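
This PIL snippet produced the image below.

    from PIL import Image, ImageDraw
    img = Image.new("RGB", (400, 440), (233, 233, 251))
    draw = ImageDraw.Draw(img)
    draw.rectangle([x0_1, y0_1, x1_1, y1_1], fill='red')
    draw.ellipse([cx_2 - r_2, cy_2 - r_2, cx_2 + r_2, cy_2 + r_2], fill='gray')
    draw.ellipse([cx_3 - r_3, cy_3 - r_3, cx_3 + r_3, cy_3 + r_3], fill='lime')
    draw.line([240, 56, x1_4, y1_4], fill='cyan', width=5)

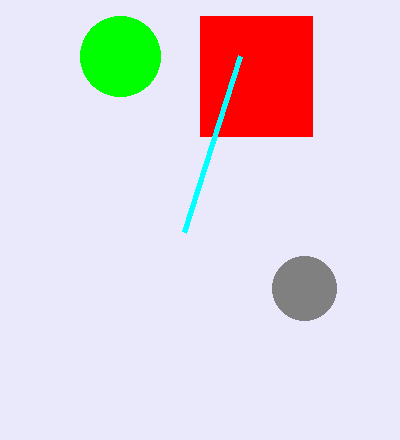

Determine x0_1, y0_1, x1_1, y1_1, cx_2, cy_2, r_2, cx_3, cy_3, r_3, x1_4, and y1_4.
x0_1 = 200
y0_1 = 16
x1_1 = 312
y1_1 = 136
cx_2 = 304
cy_2 = 288
r_2 = 32
cx_3 = 120
cy_3 = 56
r_3 = 40
x1_4 = 184
y1_4 = 232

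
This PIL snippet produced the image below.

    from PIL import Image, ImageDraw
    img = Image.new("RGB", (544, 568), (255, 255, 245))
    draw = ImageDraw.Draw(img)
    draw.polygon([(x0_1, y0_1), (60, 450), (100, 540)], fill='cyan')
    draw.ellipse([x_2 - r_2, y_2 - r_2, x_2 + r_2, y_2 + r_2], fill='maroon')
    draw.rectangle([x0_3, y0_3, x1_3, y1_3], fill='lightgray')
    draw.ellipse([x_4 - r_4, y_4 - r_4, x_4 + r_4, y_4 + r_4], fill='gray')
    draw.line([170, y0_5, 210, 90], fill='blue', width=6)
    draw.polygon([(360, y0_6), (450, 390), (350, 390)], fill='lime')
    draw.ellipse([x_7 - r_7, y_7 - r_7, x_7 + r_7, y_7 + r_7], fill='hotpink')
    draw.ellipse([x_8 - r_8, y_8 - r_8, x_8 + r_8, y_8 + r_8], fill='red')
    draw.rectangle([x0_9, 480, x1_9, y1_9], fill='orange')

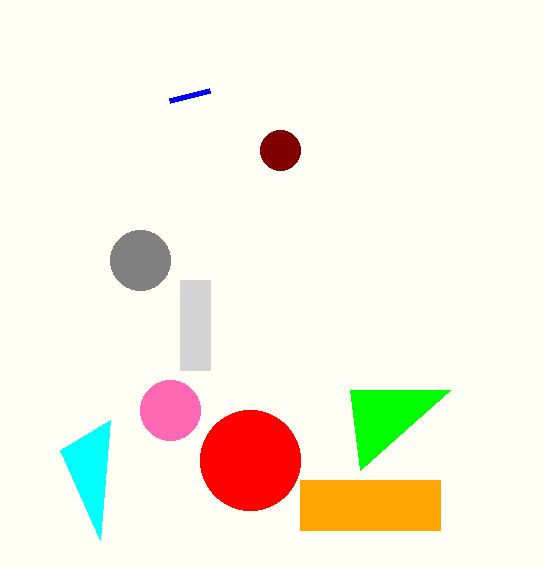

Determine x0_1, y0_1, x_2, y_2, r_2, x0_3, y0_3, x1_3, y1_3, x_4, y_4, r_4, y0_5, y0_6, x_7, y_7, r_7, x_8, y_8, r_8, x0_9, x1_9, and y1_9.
x0_1 = 110, y0_1 = 420, x_2 = 280, y_2 = 150, r_2 = 20, x0_3 = 180, y0_3 = 280, x1_3 = 210, y1_3 = 370, x_4 = 140, y_4 = 260, r_4 = 30, y0_5 = 100, y0_6 = 470, x_7 = 170, y_7 = 410, r_7 = 30, x_8 = 250, y_8 = 460, r_8 = 50, x0_9 = 300, x1_9 = 440, y1_9 = 530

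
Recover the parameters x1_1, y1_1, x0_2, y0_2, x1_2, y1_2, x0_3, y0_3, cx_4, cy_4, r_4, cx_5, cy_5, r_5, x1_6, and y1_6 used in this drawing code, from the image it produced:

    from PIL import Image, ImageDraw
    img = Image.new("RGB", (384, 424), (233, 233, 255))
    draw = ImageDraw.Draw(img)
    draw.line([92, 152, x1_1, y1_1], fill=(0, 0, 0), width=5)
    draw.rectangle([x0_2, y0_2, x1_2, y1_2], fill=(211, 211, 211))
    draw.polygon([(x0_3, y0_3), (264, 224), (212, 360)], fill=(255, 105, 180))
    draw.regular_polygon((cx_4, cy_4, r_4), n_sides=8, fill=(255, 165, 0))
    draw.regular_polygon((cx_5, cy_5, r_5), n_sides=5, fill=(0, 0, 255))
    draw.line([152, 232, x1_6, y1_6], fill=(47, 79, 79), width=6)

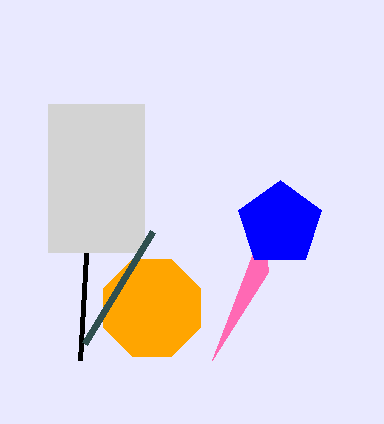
x1_1 = 80
y1_1 = 360
x0_2 = 48
y0_2 = 104
x1_2 = 144
y1_2 = 252
x0_3 = 268
y0_3 = 272
cx_4 = 152
cy_4 = 308
r_4 = 52
cx_5 = 280
cy_5 = 224
r_5 = 44
x1_6 = 84
y1_6 = 344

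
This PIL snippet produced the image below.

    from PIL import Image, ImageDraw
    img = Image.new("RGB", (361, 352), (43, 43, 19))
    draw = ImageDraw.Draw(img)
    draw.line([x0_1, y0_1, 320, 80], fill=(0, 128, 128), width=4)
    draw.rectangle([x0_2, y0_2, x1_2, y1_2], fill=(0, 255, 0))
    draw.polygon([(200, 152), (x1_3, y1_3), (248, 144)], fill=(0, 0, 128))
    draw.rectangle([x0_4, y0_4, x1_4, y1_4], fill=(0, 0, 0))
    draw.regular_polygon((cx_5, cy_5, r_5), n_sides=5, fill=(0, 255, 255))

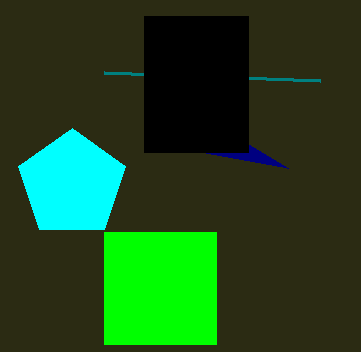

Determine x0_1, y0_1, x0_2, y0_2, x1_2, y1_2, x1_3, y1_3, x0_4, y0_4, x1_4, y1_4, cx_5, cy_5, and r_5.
x0_1 = 104; y0_1 = 72; x0_2 = 104; y0_2 = 232; x1_2 = 216; y1_2 = 344; x1_3 = 288; y1_3 = 168; x0_4 = 144; y0_4 = 16; x1_4 = 248; y1_4 = 152; cx_5 = 72; cy_5 = 184; r_5 = 56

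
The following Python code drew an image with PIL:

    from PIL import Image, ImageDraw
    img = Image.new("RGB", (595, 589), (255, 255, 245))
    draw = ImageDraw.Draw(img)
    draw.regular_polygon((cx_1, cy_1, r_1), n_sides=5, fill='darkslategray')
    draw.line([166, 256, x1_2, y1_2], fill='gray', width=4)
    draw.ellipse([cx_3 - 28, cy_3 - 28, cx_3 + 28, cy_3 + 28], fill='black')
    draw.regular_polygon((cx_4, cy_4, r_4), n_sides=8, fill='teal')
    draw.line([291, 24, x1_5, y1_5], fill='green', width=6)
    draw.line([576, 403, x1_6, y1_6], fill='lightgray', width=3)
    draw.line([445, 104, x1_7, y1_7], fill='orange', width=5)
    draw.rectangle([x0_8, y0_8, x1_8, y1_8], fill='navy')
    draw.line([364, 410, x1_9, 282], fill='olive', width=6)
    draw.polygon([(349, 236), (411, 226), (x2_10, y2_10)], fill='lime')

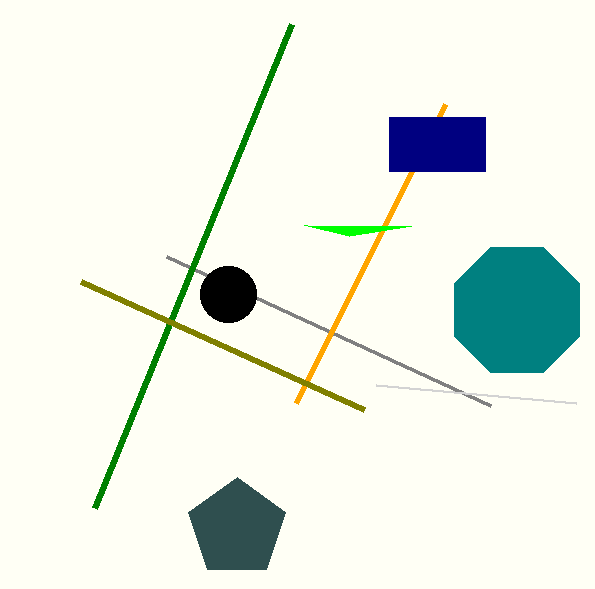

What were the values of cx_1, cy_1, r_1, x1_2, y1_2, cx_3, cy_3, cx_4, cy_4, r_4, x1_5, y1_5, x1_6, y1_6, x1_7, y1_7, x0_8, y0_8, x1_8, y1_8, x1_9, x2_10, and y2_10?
cx_1 = 237
cy_1 = 528
r_1 = 51
x1_2 = 490
y1_2 = 405
cx_3 = 228
cy_3 = 294
cx_4 = 517
cy_4 = 310
r_4 = 68
x1_5 = 94
y1_5 = 508
x1_6 = 376
y1_6 = 385
x1_7 = 296
y1_7 = 403
x0_8 = 389
y0_8 = 117
x1_8 = 485
y1_8 = 171
x1_9 = 81
x2_10 = 304
y2_10 = 225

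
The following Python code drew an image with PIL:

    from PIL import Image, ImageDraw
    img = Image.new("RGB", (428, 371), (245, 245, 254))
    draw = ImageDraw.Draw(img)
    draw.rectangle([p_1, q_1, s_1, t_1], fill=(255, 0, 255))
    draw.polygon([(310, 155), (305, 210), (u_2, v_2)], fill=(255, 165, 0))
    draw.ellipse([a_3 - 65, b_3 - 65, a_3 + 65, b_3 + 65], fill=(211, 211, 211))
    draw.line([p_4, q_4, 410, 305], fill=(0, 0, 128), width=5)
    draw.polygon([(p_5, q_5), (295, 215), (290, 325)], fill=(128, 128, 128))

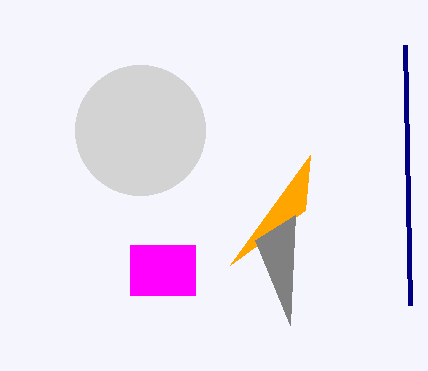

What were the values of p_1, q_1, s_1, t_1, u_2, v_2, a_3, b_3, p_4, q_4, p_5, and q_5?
p_1 = 130
q_1 = 245
s_1 = 195
t_1 = 295
u_2 = 230
v_2 = 265
a_3 = 140
b_3 = 130
p_4 = 405
q_4 = 45
p_5 = 255
q_5 = 240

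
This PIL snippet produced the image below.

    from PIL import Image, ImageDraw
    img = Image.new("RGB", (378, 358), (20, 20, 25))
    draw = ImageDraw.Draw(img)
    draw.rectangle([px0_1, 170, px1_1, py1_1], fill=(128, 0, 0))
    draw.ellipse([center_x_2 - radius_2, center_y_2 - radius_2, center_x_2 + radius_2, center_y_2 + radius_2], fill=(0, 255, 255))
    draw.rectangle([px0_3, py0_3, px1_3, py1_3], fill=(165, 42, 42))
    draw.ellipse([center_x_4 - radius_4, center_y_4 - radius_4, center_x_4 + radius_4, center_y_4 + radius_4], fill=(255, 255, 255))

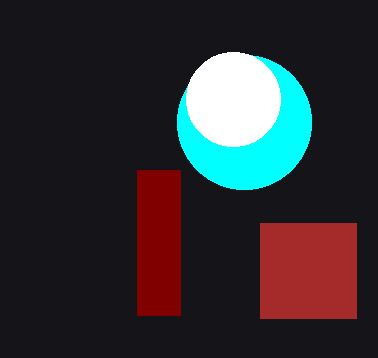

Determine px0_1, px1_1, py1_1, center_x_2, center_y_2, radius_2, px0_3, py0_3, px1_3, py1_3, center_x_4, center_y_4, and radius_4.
px0_1 = 137
px1_1 = 180
py1_1 = 315
center_x_2 = 244
center_y_2 = 122
radius_2 = 67
px0_3 = 260
py0_3 = 223
px1_3 = 356
py1_3 = 318
center_x_4 = 233
center_y_4 = 99
radius_4 = 47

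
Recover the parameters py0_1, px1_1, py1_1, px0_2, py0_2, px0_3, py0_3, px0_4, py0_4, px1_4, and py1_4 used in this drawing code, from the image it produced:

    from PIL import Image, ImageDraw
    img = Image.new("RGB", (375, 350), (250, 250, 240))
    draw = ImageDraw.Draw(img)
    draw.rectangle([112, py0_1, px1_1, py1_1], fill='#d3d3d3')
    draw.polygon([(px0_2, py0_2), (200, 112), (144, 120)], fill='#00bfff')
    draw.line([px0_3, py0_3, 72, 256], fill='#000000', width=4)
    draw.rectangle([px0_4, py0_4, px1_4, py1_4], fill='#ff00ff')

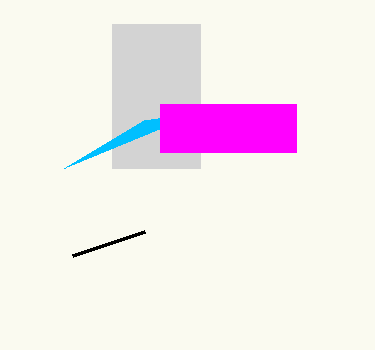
py0_1 = 24, px1_1 = 200, py1_1 = 168, px0_2 = 64, py0_2 = 168, px0_3 = 144, py0_3 = 232, px0_4 = 160, py0_4 = 104, px1_4 = 296, py1_4 = 152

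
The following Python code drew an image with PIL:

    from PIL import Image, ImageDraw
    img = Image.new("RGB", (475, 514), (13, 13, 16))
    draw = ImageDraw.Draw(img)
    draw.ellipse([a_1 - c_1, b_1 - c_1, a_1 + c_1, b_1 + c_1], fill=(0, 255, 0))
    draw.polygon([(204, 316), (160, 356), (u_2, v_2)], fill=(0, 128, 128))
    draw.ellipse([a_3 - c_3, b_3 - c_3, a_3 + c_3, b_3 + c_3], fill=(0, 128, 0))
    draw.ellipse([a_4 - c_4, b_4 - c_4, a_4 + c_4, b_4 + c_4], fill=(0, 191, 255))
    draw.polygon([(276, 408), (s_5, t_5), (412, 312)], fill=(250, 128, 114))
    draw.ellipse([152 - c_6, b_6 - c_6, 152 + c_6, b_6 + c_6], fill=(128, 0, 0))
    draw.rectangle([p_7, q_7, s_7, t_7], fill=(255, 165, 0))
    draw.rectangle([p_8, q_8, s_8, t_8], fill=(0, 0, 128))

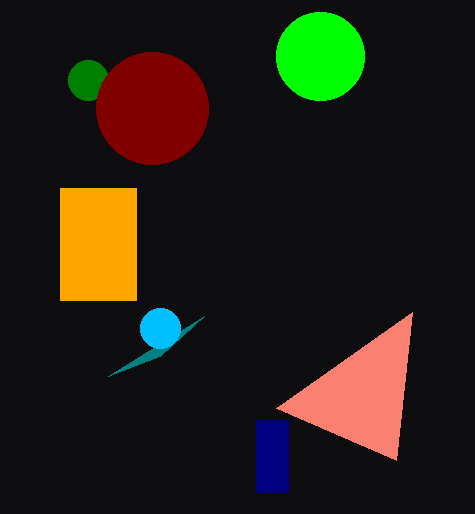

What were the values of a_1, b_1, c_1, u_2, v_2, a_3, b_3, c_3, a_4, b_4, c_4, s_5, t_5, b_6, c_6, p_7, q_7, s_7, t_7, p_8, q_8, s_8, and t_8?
a_1 = 320, b_1 = 56, c_1 = 44, u_2 = 108, v_2 = 376, a_3 = 88, b_3 = 80, c_3 = 20, a_4 = 160, b_4 = 328, c_4 = 20, s_5 = 396, t_5 = 460, b_6 = 108, c_6 = 56, p_7 = 60, q_7 = 188, s_7 = 136, t_7 = 300, p_8 = 256, q_8 = 420, s_8 = 288, t_8 = 492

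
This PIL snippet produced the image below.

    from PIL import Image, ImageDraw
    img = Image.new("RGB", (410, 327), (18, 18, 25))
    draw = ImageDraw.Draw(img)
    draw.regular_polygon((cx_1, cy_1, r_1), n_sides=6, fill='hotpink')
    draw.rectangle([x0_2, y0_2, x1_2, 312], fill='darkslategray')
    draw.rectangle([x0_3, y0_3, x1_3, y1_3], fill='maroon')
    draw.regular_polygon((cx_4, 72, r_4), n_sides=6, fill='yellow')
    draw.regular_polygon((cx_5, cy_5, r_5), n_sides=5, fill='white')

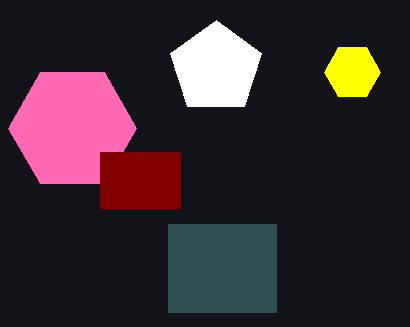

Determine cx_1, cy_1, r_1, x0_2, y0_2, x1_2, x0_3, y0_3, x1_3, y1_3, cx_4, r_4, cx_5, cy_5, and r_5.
cx_1 = 72; cy_1 = 128; r_1 = 64; x0_2 = 168; y0_2 = 224; x1_2 = 276; x0_3 = 100; y0_3 = 152; x1_3 = 180; y1_3 = 208; cx_4 = 352; r_4 = 28; cx_5 = 216; cy_5 = 68; r_5 = 48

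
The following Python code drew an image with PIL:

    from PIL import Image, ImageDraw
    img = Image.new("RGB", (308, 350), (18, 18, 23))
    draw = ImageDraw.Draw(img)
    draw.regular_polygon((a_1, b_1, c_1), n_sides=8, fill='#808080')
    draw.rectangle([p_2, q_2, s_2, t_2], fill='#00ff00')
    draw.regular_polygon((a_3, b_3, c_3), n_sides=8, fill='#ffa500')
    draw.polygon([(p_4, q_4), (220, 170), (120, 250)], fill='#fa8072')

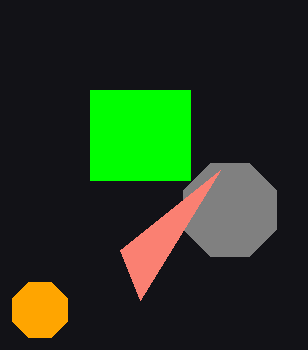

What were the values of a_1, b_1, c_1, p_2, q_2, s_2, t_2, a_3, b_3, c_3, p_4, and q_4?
a_1 = 230, b_1 = 210, c_1 = 50, p_2 = 90, q_2 = 90, s_2 = 190, t_2 = 180, a_3 = 40, b_3 = 310, c_3 = 30, p_4 = 140, q_4 = 300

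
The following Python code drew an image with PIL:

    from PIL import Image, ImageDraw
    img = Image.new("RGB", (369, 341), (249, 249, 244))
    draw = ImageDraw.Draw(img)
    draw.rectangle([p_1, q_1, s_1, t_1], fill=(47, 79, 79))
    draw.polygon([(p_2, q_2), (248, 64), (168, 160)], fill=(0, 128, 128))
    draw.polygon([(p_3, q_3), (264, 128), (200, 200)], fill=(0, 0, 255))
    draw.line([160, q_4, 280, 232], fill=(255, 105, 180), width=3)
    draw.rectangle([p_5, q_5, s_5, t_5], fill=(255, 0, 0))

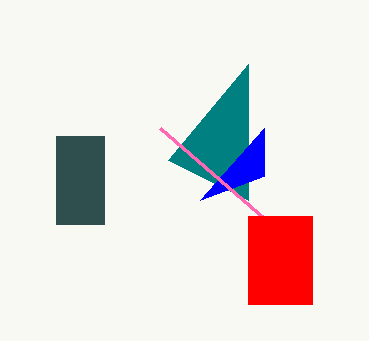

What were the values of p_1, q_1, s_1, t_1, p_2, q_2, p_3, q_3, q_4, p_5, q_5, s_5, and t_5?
p_1 = 56; q_1 = 136; s_1 = 104; t_1 = 224; p_2 = 248; q_2 = 200; p_3 = 264; q_3 = 176; q_4 = 128; p_5 = 248; q_5 = 216; s_5 = 312; t_5 = 304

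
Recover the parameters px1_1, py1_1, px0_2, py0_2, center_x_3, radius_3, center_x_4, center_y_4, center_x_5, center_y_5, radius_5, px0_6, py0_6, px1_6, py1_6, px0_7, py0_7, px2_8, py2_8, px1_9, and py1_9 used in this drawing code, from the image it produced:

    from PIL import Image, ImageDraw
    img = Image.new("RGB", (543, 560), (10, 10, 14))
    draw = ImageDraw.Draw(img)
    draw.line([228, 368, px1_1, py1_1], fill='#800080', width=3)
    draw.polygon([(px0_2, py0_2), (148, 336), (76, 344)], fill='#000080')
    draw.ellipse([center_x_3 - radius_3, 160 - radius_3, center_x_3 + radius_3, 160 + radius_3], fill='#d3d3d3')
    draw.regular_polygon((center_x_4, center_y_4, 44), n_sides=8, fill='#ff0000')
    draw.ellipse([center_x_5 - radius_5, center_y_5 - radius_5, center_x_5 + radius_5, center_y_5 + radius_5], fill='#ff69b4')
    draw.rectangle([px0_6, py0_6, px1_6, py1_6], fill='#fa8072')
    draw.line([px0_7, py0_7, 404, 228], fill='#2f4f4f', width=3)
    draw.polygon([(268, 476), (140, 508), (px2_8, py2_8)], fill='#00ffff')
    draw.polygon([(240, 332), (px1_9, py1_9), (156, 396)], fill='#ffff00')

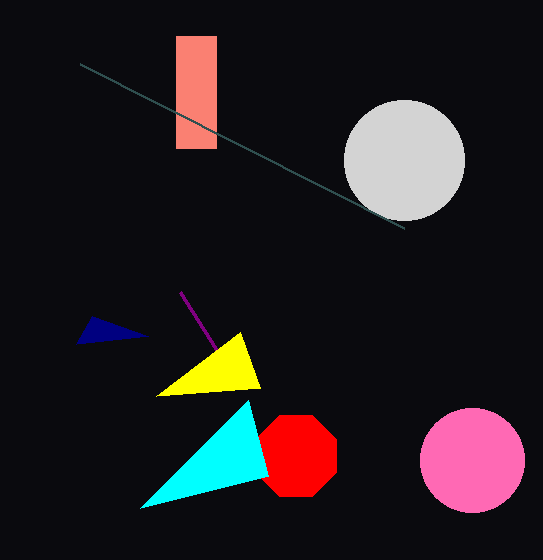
px1_1 = 180
py1_1 = 292
px0_2 = 92
py0_2 = 316
center_x_3 = 404
radius_3 = 60
center_x_4 = 296
center_y_4 = 456
center_x_5 = 472
center_y_5 = 460
radius_5 = 52
px0_6 = 176
py0_6 = 36
px1_6 = 216
py1_6 = 148
px0_7 = 80
py0_7 = 64
px2_8 = 248
py2_8 = 400
px1_9 = 260
py1_9 = 388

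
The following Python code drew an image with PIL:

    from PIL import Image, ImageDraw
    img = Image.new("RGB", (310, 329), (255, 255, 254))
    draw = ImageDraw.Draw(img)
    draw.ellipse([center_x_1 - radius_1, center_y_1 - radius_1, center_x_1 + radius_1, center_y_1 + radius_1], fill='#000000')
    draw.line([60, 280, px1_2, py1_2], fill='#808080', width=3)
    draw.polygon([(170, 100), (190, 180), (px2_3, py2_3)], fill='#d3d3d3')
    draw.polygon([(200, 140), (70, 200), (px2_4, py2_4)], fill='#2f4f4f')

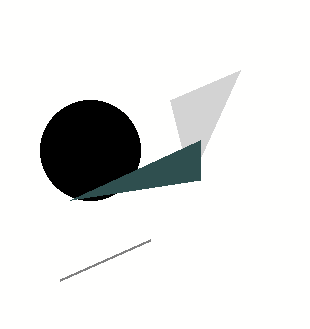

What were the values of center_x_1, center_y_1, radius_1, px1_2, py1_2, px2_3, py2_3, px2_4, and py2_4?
center_x_1 = 90; center_y_1 = 150; radius_1 = 50; px1_2 = 150; py1_2 = 240; px2_3 = 240; py2_3 = 70; px2_4 = 200; py2_4 = 180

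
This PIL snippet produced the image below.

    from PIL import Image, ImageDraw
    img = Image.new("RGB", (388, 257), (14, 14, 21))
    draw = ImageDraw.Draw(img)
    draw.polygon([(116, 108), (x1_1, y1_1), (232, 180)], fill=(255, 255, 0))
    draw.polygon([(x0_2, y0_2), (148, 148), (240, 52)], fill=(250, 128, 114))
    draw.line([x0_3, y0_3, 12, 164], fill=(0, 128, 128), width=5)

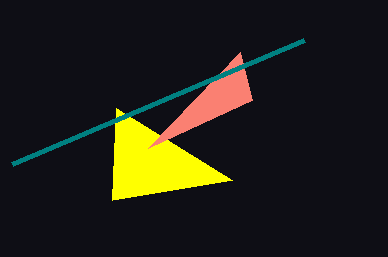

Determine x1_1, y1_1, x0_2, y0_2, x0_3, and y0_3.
x1_1 = 112
y1_1 = 200
x0_2 = 252
y0_2 = 100
x0_3 = 304
y0_3 = 40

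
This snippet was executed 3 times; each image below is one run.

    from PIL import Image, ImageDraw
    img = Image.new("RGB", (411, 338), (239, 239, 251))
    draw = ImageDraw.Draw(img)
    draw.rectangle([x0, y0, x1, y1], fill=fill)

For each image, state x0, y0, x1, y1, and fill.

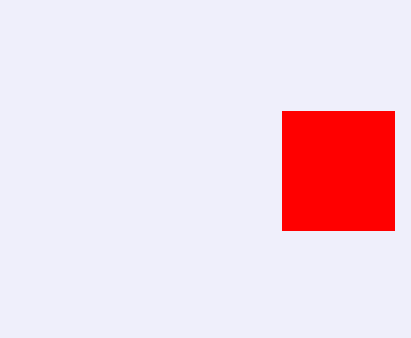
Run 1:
x0 = 282, y0 = 111, x1 = 394, y1 = 230, fill = 'red'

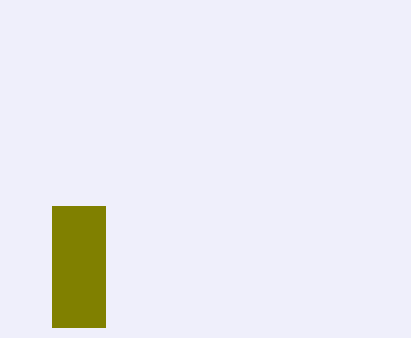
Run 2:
x0 = 52, y0 = 206, x1 = 105, y1 = 327, fill = 'olive'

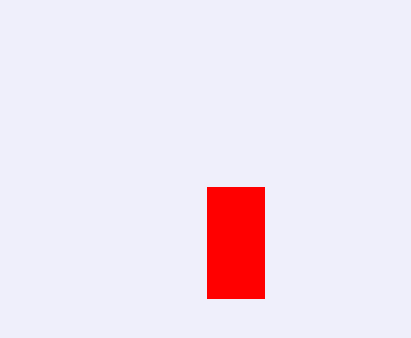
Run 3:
x0 = 207
y0 = 187
x1 = 264
y1 = 298
fill = 'red'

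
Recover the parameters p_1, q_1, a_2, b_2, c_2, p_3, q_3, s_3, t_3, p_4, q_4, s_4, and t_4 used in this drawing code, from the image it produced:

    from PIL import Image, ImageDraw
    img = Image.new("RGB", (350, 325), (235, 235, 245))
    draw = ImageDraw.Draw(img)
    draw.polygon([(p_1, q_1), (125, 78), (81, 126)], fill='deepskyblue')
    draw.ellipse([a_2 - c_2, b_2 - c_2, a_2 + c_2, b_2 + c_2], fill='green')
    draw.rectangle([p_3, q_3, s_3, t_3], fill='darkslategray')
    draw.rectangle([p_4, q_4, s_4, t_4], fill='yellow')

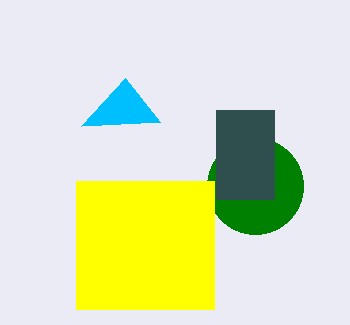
p_1 = 160; q_1 = 122; a_2 = 255; b_2 = 186; c_2 = 48; p_3 = 216; q_3 = 110; s_3 = 274; t_3 = 199; p_4 = 76; q_4 = 181; s_4 = 214; t_4 = 309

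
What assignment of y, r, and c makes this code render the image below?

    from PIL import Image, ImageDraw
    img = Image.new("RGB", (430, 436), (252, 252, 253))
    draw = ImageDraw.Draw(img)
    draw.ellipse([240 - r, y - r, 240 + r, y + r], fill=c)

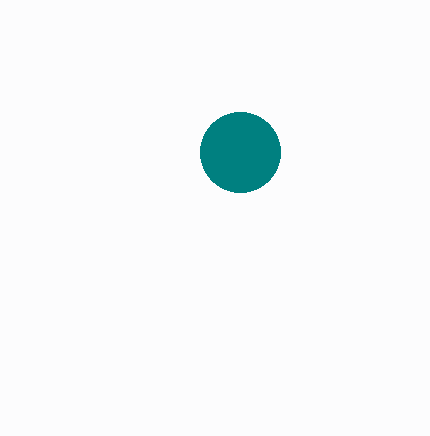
y = 152
r = 40
c = 'teal'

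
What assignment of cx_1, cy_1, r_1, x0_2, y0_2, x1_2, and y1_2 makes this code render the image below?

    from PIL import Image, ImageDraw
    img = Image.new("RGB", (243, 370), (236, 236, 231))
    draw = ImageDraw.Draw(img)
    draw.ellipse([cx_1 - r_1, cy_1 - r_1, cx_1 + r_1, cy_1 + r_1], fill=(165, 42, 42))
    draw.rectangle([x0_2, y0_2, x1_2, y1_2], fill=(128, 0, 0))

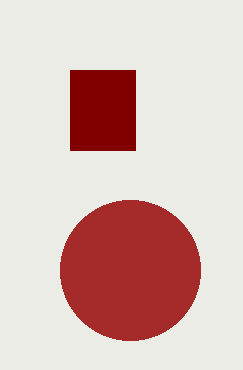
cx_1 = 130, cy_1 = 270, r_1 = 70, x0_2 = 70, y0_2 = 70, x1_2 = 135, y1_2 = 150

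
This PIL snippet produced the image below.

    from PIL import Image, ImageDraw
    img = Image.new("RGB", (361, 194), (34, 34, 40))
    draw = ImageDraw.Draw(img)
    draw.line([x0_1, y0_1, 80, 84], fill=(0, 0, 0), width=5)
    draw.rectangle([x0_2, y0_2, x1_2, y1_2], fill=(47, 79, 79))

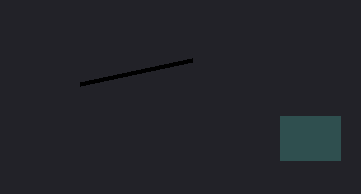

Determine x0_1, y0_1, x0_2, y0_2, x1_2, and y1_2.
x0_1 = 192; y0_1 = 60; x0_2 = 280; y0_2 = 116; x1_2 = 340; y1_2 = 160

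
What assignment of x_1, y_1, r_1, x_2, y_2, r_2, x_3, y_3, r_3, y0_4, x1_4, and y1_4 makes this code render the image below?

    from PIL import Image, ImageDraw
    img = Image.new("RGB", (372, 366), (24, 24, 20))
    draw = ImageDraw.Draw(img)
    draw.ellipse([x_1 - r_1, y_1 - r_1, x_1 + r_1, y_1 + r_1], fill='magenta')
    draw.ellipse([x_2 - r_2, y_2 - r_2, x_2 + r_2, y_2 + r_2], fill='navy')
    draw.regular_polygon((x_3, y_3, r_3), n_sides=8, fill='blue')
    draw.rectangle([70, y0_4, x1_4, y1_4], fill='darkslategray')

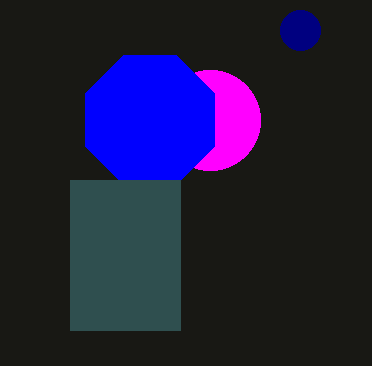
x_1 = 210
y_1 = 120
r_1 = 50
x_2 = 300
y_2 = 30
r_2 = 20
x_3 = 150
y_3 = 120
r_3 = 70
y0_4 = 180
x1_4 = 180
y1_4 = 330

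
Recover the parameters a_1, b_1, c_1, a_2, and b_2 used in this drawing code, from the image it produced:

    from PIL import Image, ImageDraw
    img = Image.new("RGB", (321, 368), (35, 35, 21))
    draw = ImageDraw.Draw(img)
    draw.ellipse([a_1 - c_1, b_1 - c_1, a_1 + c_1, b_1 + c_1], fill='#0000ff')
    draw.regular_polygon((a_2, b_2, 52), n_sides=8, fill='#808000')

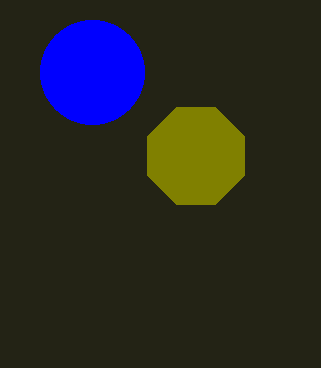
a_1 = 92
b_1 = 72
c_1 = 52
a_2 = 196
b_2 = 156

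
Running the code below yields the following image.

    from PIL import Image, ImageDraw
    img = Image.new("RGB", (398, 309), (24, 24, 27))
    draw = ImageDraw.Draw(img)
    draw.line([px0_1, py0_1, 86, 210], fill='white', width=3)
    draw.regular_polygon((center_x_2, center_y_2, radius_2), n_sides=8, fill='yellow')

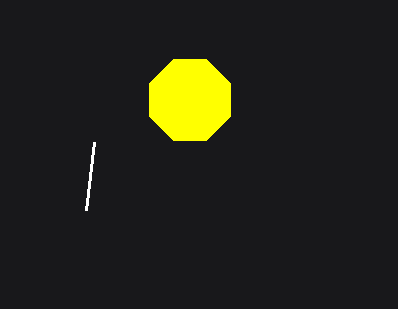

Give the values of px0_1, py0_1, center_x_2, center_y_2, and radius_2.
px0_1 = 94
py0_1 = 142
center_x_2 = 190
center_y_2 = 100
radius_2 = 44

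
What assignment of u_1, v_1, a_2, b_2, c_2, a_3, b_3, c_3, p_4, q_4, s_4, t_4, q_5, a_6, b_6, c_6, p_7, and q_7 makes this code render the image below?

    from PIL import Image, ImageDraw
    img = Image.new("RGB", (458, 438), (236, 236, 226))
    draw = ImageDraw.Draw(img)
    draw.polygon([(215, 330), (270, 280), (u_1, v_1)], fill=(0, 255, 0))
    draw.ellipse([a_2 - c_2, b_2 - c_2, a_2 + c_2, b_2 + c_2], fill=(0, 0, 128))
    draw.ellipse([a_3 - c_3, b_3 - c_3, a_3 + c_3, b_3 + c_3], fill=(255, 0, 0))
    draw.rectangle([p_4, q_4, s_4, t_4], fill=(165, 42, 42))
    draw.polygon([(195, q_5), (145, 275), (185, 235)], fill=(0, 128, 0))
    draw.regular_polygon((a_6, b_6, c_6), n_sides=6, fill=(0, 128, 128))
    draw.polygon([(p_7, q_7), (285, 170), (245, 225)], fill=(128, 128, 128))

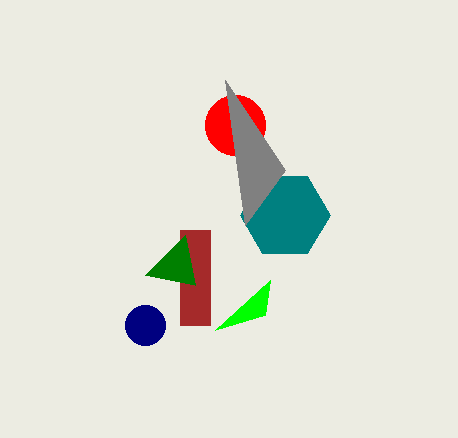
u_1 = 265, v_1 = 315, a_2 = 145, b_2 = 325, c_2 = 20, a_3 = 235, b_3 = 125, c_3 = 30, p_4 = 180, q_4 = 230, s_4 = 210, t_4 = 325, q_5 = 285, a_6 = 285, b_6 = 215, c_6 = 45, p_7 = 225, q_7 = 80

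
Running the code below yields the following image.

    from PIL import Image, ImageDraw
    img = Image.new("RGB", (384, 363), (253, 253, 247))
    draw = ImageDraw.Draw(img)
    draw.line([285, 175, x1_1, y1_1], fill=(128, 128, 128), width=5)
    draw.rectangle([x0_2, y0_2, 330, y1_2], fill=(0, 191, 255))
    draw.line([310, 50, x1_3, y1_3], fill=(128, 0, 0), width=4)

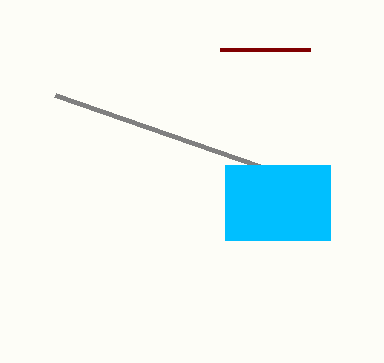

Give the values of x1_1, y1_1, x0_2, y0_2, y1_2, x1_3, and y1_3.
x1_1 = 55, y1_1 = 95, x0_2 = 225, y0_2 = 165, y1_2 = 240, x1_3 = 220, y1_3 = 50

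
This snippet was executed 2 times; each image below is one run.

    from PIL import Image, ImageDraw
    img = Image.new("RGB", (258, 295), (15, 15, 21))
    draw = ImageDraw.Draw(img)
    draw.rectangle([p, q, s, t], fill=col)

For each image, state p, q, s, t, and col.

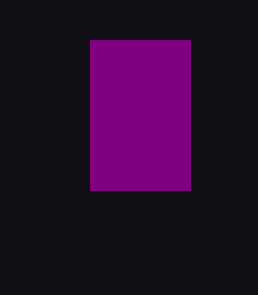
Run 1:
p = 90; q = 40; s = 190; t = 190; col = 'purple'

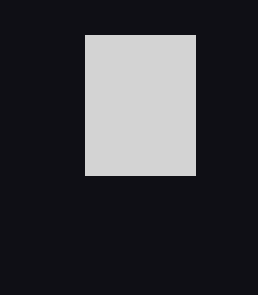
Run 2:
p = 85
q = 35
s = 195
t = 175
col = 'lightgray'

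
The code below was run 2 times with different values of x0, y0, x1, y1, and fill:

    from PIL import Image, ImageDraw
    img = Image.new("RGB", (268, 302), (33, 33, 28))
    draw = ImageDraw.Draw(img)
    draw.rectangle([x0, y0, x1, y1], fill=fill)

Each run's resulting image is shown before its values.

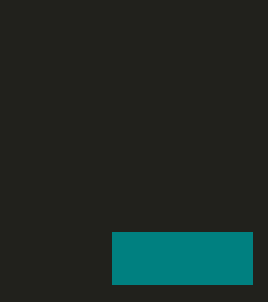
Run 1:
x0 = 112
y0 = 232
x1 = 252
y1 = 284
fill = 'teal'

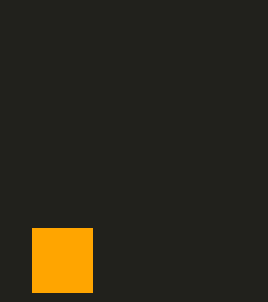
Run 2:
x0 = 32, y0 = 228, x1 = 92, y1 = 292, fill = 'orange'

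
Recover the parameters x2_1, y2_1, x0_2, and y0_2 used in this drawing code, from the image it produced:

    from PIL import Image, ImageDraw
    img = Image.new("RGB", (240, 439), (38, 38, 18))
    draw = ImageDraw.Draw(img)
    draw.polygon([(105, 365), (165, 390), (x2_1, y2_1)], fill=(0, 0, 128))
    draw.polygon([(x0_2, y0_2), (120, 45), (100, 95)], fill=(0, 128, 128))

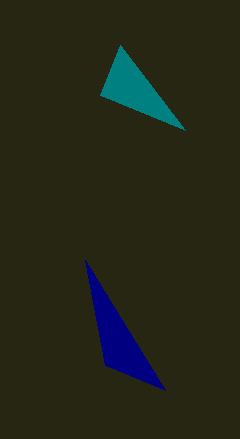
x2_1 = 85
y2_1 = 260
x0_2 = 185
y0_2 = 130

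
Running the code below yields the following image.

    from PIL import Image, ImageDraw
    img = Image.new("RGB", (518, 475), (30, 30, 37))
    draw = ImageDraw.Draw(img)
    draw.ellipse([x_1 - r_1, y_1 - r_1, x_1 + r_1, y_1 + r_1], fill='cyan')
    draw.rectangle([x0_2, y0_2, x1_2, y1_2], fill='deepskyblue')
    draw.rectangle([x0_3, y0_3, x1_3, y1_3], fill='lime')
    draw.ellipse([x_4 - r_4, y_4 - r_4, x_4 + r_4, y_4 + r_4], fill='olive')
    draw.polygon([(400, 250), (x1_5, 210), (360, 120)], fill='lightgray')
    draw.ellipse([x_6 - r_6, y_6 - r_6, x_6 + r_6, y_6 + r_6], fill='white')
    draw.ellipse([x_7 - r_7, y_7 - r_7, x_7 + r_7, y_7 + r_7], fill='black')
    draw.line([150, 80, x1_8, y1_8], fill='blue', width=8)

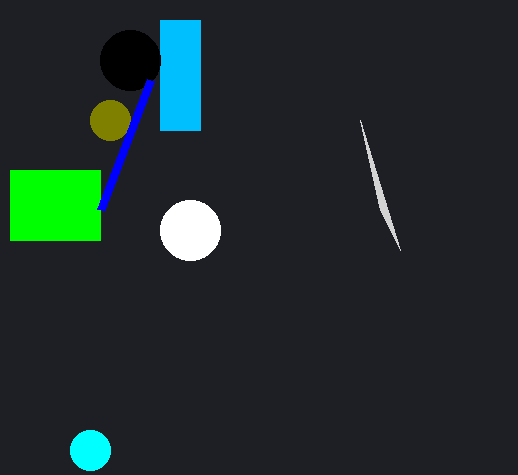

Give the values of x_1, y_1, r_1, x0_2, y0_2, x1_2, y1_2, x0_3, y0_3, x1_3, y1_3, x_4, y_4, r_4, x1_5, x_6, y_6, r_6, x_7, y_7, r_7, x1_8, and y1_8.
x_1 = 90
y_1 = 450
r_1 = 20
x0_2 = 160
y0_2 = 20
x1_2 = 200
y1_2 = 130
x0_3 = 10
y0_3 = 170
x1_3 = 100
y1_3 = 240
x_4 = 110
y_4 = 120
r_4 = 20
x1_5 = 380
x_6 = 190
y_6 = 230
r_6 = 30
x_7 = 130
y_7 = 60
r_7 = 30
x1_8 = 100
y1_8 = 210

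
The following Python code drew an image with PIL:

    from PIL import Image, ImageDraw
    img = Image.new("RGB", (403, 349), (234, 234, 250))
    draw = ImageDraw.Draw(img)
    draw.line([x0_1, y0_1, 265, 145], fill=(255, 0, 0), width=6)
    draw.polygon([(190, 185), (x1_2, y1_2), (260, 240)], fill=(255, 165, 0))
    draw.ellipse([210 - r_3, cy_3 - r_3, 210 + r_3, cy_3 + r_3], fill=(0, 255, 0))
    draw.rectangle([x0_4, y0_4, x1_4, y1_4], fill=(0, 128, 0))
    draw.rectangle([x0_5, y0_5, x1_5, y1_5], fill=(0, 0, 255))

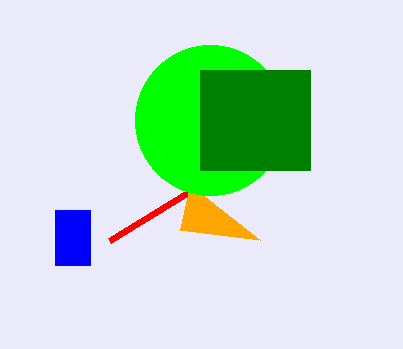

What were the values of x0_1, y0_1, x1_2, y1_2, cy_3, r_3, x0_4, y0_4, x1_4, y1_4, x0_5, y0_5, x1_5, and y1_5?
x0_1 = 110, y0_1 = 240, x1_2 = 180, y1_2 = 230, cy_3 = 120, r_3 = 75, x0_4 = 200, y0_4 = 70, x1_4 = 310, y1_4 = 170, x0_5 = 55, y0_5 = 210, x1_5 = 90, y1_5 = 265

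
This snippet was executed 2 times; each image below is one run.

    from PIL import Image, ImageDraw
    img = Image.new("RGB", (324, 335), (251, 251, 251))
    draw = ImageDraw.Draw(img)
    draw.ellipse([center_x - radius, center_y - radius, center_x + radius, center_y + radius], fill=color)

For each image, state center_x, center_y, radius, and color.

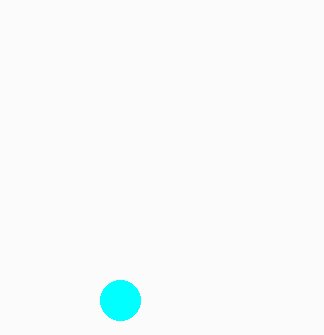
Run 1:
center_x = 120; center_y = 300; radius = 20; color = 'cyan'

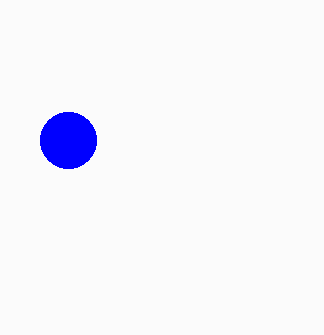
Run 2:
center_x = 68; center_y = 140; radius = 28; color = 'blue'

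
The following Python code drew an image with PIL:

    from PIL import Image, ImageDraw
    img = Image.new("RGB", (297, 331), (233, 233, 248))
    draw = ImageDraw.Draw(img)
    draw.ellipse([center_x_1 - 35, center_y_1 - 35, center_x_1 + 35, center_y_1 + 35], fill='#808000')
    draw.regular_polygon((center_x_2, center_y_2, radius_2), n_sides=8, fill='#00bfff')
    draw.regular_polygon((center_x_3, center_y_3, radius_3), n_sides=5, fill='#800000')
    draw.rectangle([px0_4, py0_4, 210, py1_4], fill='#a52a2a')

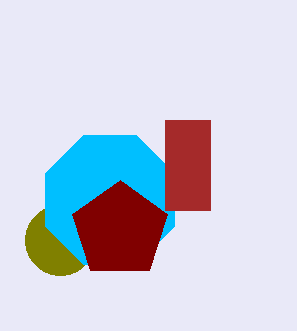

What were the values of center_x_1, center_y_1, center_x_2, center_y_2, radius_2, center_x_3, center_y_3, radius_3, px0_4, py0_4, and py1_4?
center_x_1 = 60; center_y_1 = 240; center_x_2 = 110; center_y_2 = 200; radius_2 = 70; center_x_3 = 120; center_y_3 = 230; radius_3 = 50; px0_4 = 165; py0_4 = 120; py1_4 = 210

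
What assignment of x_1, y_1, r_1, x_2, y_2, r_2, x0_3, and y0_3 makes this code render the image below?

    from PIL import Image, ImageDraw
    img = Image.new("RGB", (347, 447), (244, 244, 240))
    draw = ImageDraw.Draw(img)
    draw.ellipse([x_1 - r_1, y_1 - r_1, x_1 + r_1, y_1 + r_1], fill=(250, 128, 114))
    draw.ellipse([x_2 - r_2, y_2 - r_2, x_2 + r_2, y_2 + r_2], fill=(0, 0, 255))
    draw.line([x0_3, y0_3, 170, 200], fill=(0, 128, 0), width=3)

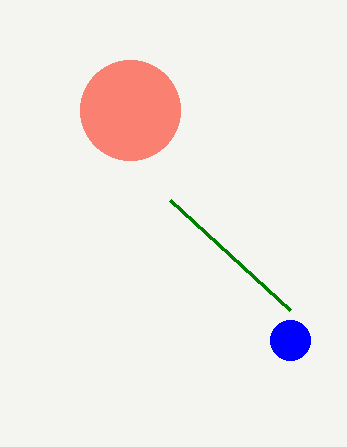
x_1 = 130, y_1 = 110, r_1 = 50, x_2 = 290, y_2 = 340, r_2 = 20, x0_3 = 290, y0_3 = 310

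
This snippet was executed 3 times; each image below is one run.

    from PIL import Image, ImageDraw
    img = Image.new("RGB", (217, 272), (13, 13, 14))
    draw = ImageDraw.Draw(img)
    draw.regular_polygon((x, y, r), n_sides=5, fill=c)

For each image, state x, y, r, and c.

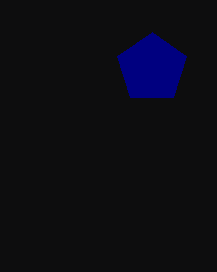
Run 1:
x = 152, y = 68, r = 36, c = 'navy'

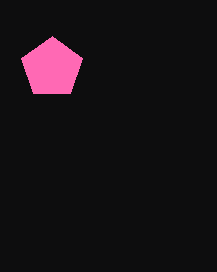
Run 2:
x = 52; y = 68; r = 32; c = 'hotpink'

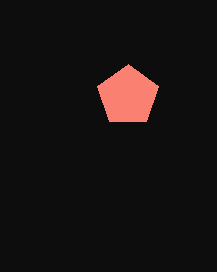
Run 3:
x = 128, y = 96, r = 32, c = 'salmon'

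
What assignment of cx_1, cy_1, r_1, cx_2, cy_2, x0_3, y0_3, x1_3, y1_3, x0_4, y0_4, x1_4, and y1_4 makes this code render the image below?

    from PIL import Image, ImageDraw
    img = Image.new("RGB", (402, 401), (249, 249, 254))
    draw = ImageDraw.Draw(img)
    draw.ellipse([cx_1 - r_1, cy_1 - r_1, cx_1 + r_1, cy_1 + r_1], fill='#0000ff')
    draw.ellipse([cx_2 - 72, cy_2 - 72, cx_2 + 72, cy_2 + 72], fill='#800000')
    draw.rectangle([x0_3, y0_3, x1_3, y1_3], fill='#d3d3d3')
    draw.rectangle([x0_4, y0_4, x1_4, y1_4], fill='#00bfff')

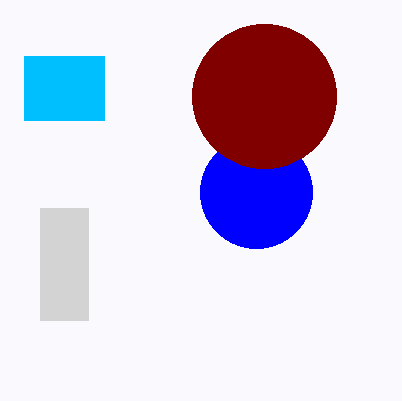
cx_1 = 256
cy_1 = 192
r_1 = 56
cx_2 = 264
cy_2 = 96
x0_3 = 40
y0_3 = 208
x1_3 = 88
y1_3 = 320
x0_4 = 24
y0_4 = 56
x1_4 = 104
y1_4 = 120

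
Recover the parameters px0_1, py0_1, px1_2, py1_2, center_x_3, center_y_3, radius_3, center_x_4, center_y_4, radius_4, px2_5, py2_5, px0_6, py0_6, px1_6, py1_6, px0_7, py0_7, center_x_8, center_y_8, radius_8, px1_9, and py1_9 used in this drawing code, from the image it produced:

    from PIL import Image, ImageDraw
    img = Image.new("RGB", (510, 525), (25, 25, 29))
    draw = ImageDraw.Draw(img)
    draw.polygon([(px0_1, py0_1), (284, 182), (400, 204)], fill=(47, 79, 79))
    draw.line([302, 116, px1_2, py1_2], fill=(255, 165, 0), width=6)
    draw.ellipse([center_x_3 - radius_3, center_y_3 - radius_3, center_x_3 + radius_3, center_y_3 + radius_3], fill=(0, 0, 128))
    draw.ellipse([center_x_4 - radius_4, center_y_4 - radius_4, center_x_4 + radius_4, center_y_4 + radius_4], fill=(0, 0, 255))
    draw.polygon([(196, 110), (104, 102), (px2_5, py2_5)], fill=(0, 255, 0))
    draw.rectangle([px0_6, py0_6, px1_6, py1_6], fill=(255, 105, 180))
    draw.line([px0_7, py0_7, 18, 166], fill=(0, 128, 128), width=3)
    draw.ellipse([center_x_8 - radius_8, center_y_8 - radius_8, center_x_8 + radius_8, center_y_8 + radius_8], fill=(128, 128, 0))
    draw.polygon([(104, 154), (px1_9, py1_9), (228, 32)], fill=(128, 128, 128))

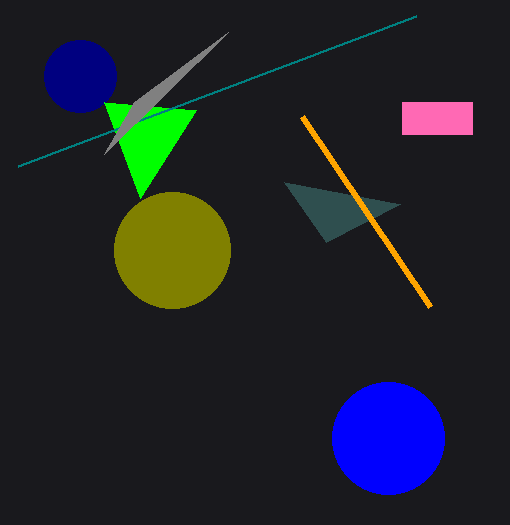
px0_1 = 326; py0_1 = 242; px1_2 = 430; py1_2 = 306; center_x_3 = 80; center_y_3 = 76; radius_3 = 36; center_x_4 = 388; center_y_4 = 438; radius_4 = 56; px2_5 = 140; py2_5 = 198; px0_6 = 402; py0_6 = 102; px1_6 = 472; py1_6 = 134; px0_7 = 416; py0_7 = 16; center_x_8 = 172; center_y_8 = 250; radius_8 = 58; px1_9 = 134; py1_9 = 102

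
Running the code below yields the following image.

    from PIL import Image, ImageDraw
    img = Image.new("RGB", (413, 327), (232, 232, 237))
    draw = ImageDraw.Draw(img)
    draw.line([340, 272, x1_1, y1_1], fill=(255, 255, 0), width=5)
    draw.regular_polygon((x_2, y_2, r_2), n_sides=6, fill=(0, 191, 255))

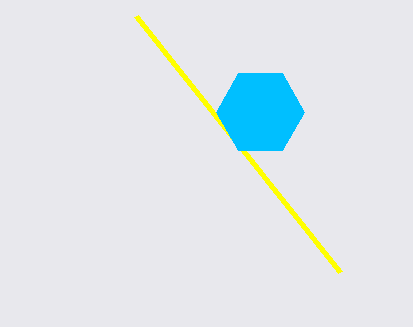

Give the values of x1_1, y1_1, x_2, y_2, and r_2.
x1_1 = 136
y1_1 = 16
x_2 = 260
y_2 = 112
r_2 = 44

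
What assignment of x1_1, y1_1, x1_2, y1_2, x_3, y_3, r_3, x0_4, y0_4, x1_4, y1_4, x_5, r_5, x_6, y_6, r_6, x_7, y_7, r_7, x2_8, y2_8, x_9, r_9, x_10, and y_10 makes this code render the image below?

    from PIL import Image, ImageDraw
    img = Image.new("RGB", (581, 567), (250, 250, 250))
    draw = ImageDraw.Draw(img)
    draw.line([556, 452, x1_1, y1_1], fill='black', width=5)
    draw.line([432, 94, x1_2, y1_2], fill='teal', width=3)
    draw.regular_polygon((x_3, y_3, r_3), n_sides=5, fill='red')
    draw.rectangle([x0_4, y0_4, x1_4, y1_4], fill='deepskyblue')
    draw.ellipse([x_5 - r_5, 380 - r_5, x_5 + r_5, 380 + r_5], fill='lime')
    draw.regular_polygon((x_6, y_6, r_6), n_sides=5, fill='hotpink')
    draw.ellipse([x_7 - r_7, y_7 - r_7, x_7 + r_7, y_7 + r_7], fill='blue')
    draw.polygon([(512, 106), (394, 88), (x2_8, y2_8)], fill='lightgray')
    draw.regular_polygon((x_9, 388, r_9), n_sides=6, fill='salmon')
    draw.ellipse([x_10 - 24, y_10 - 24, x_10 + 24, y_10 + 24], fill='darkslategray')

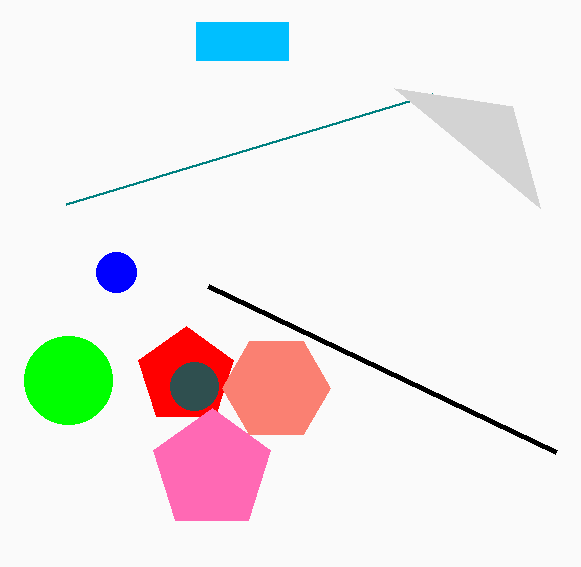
x1_1 = 208; y1_1 = 286; x1_2 = 66; y1_2 = 204; x_3 = 186; y_3 = 376; r_3 = 50; x0_4 = 196; y0_4 = 22; x1_4 = 288; y1_4 = 60; x_5 = 68; r_5 = 44; x_6 = 212; y_6 = 470; r_6 = 62; x_7 = 116; y_7 = 272; r_7 = 20; x2_8 = 540; y2_8 = 208; x_9 = 276; r_9 = 54; x_10 = 194; y_10 = 386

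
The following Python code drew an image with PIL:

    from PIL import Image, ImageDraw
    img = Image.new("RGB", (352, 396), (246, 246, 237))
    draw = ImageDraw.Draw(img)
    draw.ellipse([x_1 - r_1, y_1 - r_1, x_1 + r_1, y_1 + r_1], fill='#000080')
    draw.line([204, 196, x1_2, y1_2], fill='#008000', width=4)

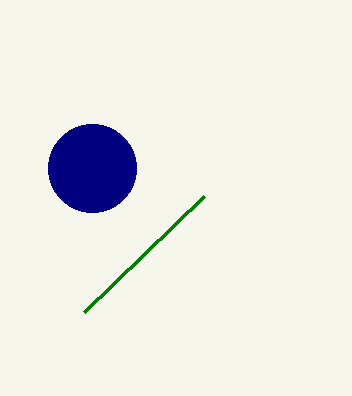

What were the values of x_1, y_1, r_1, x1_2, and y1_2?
x_1 = 92; y_1 = 168; r_1 = 44; x1_2 = 84; y1_2 = 312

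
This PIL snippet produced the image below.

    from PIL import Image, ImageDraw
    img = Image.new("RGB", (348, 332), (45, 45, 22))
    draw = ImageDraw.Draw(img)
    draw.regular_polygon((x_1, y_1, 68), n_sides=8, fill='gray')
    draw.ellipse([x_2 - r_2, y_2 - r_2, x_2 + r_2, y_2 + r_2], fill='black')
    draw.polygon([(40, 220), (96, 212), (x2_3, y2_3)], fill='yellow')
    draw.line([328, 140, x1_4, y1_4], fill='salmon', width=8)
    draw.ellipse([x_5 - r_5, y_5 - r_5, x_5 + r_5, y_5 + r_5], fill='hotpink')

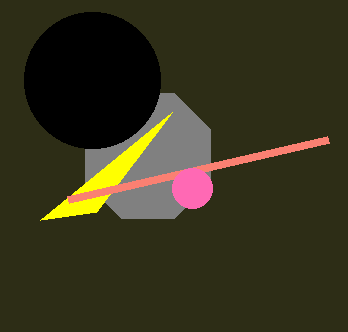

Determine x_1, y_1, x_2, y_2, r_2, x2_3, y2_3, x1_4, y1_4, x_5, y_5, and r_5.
x_1 = 148; y_1 = 156; x_2 = 92; y_2 = 80; r_2 = 68; x2_3 = 172; y2_3 = 112; x1_4 = 68; y1_4 = 200; x_5 = 192; y_5 = 188; r_5 = 20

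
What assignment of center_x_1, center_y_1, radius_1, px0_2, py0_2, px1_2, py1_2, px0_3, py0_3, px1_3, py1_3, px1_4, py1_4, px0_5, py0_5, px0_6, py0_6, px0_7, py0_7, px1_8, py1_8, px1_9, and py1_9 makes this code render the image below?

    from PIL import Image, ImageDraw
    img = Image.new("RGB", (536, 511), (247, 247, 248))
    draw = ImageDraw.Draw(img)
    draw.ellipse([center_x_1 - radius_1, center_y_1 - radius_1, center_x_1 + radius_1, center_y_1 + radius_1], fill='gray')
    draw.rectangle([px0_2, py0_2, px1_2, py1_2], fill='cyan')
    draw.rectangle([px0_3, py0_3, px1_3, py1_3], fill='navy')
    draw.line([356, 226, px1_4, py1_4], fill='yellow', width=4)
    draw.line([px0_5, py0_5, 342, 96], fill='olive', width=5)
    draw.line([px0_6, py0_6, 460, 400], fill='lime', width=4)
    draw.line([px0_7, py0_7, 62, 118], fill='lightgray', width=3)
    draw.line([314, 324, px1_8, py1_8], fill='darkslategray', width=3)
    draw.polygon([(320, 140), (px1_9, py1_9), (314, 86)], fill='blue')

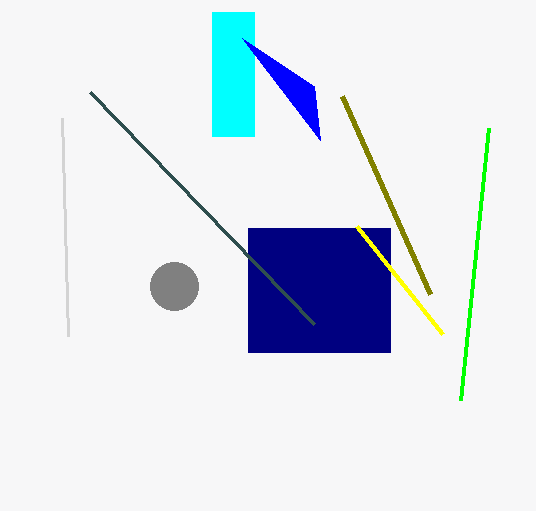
center_x_1 = 174; center_y_1 = 286; radius_1 = 24; px0_2 = 212; py0_2 = 12; px1_2 = 254; py1_2 = 136; px0_3 = 248; py0_3 = 228; px1_3 = 390; py1_3 = 352; px1_4 = 442; py1_4 = 334; px0_5 = 430; py0_5 = 294; px0_6 = 488; py0_6 = 128; px0_7 = 68; py0_7 = 336; px1_8 = 90; py1_8 = 92; px1_9 = 242; py1_9 = 38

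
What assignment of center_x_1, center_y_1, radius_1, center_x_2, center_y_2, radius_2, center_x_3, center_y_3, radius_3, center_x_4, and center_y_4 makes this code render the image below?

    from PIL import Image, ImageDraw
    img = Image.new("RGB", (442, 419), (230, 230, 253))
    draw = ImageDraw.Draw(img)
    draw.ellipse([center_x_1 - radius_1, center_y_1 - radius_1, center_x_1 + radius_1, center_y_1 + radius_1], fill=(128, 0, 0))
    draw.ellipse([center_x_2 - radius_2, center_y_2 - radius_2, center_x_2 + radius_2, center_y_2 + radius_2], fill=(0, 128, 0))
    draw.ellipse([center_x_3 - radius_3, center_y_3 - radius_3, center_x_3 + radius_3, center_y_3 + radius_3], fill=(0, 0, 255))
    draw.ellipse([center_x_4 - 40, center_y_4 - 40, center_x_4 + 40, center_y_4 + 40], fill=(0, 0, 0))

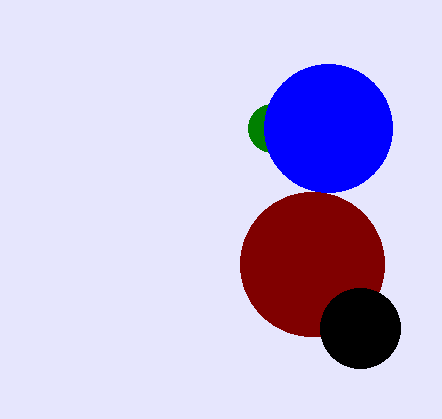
center_x_1 = 312, center_y_1 = 264, radius_1 = 72, center_x_2 = 272, center_y_2 = 128, radius_2 = 24, center_x_3 = 328, center_y_3 = 128, radius_3 = 64, center_x_4 = 360, center_y_4 = 328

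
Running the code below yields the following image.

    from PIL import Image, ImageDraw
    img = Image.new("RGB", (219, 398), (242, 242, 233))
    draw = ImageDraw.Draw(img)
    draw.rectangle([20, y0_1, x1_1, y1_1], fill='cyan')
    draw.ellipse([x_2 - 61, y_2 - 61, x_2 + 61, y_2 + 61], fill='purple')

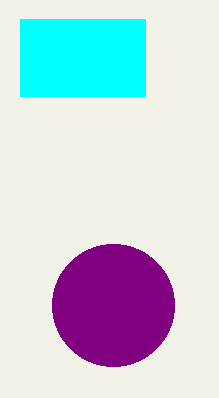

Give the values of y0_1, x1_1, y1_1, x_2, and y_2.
y0_1 = 19, x1_1 = 145, y1_1 = 96, x_2 = 113, y_2 = 305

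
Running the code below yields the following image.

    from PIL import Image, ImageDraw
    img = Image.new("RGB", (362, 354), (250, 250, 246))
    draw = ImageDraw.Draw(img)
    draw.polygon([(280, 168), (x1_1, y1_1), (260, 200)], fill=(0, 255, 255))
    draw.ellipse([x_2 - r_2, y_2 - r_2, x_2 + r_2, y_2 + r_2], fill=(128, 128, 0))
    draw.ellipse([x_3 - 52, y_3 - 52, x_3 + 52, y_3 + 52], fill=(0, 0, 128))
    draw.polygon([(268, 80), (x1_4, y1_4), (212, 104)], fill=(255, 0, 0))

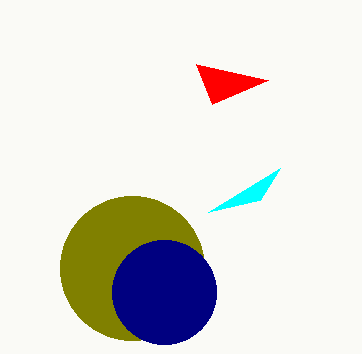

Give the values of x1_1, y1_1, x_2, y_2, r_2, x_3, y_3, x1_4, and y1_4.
x1_1 = 208
y1_1 = 212
x_2 = 132
y_2 = 268
r_2 = 72
x_3 = 164
y_3 = 292
x1_4 = 196
y1_4 = 64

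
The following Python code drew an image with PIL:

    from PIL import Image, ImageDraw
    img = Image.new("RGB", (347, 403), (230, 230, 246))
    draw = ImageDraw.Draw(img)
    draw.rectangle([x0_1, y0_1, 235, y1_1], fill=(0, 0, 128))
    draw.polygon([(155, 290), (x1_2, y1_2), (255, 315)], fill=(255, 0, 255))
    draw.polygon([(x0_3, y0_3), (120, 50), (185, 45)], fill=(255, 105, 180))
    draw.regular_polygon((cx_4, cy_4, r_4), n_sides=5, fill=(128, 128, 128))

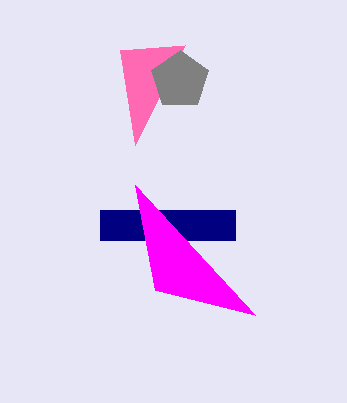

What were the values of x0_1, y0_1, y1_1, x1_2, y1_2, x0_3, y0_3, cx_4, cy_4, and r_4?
x0_1 = 100; y0_1 = 210; y1_1 = 240; x1_2 = 135; y1_2 = 185; x0_3 = 135; y0_3 = 145; cx_4 = 180; cy_4 = 80; r_4 = 30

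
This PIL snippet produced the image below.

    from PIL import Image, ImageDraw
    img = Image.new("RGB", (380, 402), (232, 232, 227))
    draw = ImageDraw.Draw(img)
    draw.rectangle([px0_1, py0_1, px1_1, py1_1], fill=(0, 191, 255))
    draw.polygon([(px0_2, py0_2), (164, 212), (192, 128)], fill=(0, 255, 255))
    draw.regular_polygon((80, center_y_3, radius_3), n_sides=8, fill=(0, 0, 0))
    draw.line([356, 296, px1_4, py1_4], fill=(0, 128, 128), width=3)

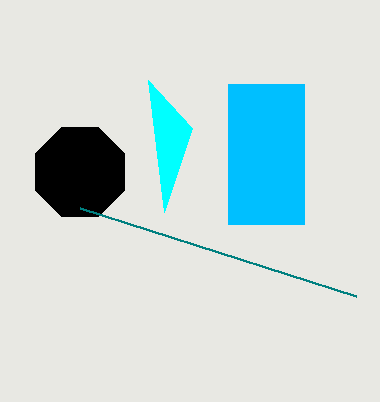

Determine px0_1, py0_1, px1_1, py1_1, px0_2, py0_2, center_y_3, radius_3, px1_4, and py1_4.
px0_1 = 228
py0_1 = 84
px1_1 = 304
py1_1 = 224
px0_2 = 148
py0_2 = 80
center_y_3 = 172
radius_3 = 48
px1_4 = 80
py1_4 = 208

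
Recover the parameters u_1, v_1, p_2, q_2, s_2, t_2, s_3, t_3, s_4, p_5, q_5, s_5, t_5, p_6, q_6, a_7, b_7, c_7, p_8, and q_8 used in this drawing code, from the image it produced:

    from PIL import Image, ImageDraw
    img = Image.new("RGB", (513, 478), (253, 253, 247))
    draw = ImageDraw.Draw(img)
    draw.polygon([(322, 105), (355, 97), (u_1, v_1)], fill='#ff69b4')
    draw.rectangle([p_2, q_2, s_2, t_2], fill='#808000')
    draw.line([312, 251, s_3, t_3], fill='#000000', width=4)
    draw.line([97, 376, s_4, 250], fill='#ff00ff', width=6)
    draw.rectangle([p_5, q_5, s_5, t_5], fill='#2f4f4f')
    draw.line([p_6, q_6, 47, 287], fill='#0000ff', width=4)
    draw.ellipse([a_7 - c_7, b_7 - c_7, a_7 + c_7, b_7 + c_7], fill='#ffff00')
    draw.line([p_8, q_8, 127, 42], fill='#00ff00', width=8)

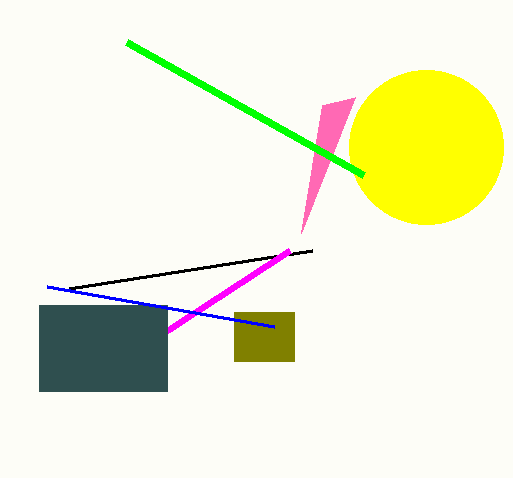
u_1 = 301; v_1 = 233; p_2 = 234; q_2 = 312; s_2 = 294; t_2 = 361; s_3 = 69; t_3 = 289; s_4 = 290; p_5 = 39; q_5 = 305; s_5 = 167; t_5 = 391; p_6 = 274; q_6 = 327; a_7 = 426; b_7 = 147; c_7 = 77; p_8 = 364; q_8 = 175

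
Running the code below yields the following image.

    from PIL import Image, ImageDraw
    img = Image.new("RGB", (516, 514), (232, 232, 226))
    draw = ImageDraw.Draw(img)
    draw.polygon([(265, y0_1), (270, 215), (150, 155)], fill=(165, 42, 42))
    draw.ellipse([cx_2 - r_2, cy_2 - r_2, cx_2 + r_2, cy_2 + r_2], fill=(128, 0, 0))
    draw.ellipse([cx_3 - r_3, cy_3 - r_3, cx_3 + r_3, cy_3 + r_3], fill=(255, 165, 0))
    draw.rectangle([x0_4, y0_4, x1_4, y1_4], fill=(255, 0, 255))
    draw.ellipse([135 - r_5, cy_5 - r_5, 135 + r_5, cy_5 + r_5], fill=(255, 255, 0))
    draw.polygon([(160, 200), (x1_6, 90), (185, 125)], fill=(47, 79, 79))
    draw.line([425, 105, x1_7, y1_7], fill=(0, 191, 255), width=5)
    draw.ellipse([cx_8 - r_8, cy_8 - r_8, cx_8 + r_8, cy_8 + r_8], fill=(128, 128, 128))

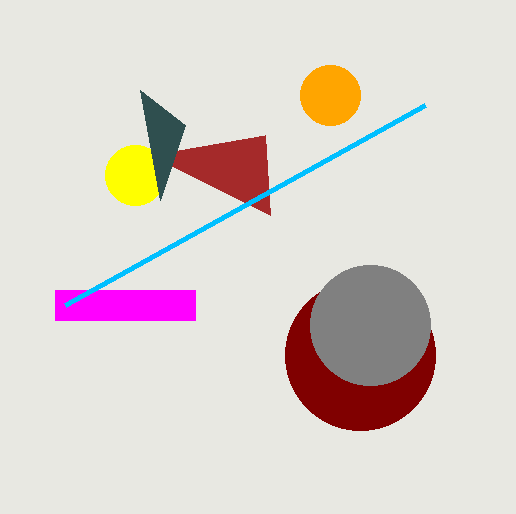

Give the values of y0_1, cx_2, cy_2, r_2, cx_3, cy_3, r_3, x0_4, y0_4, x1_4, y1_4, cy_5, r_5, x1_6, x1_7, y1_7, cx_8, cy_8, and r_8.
y0_1 = 135, cx_2 = 360, cy_2 = 355, r_2 = 75, cx_3 = 330, cy_3 = 95, r_3 = 30, x0_4 = 55, y0_4 = 290, x1_4 = 195, y1_4 = 320, cy_5 = 175, r_5 = 30, x1_6 = 140, x1_7 = 65, y1_7 = 305, cx_8 = 370, cy_8 = 325, r_8 = 60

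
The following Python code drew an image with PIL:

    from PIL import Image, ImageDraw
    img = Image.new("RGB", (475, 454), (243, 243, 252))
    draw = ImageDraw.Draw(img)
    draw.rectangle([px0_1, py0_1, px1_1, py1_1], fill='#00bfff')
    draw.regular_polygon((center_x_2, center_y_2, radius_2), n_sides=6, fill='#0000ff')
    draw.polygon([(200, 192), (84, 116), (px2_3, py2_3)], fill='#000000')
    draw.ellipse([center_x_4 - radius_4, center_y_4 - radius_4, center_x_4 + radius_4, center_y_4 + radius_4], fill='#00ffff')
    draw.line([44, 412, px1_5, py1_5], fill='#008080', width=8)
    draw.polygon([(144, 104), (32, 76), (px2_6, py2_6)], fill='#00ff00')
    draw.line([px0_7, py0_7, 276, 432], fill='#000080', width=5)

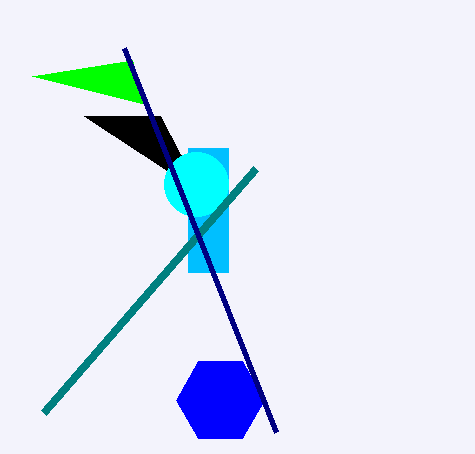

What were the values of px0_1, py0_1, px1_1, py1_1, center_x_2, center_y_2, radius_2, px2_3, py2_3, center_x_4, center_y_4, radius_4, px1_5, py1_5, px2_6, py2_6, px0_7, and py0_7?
px0_1 = 188, py0_1 = 148, px1_1 = 228, py1_1 = 272, center_x_2 = 220, center_y_2 = 400, radius_2 = 44, px2_3 = 160, py2_3 = 116, center_x_4 = 196, center_y_4 = 184, radius_4 = 32, px1_5 = 256, py1_5 = 168, px2_6 = 132, py2_6 = 60, px0_7 = 124, py0_7 = 48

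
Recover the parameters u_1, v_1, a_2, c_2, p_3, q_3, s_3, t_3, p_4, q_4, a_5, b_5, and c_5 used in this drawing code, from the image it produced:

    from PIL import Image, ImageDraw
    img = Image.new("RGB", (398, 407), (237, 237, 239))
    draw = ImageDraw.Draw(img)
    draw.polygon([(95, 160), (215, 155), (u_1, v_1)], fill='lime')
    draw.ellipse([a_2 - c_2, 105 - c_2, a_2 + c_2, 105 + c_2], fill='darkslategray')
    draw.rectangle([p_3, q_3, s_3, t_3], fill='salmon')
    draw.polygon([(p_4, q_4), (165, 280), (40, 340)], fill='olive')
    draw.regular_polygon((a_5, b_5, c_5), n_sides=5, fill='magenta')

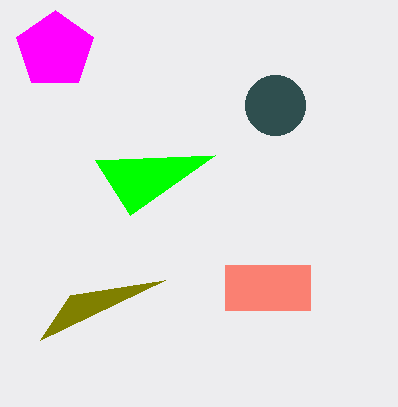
u_1 = 130
v_1 = 215
a_2 = 275
c_2 = 30
p_3 = 225
q_3 = 265
s_3 = 310
t_3 = 310
p_4 = 70
q_4 = 295
a_5 = 55
b_5 = 50
c_5 = 40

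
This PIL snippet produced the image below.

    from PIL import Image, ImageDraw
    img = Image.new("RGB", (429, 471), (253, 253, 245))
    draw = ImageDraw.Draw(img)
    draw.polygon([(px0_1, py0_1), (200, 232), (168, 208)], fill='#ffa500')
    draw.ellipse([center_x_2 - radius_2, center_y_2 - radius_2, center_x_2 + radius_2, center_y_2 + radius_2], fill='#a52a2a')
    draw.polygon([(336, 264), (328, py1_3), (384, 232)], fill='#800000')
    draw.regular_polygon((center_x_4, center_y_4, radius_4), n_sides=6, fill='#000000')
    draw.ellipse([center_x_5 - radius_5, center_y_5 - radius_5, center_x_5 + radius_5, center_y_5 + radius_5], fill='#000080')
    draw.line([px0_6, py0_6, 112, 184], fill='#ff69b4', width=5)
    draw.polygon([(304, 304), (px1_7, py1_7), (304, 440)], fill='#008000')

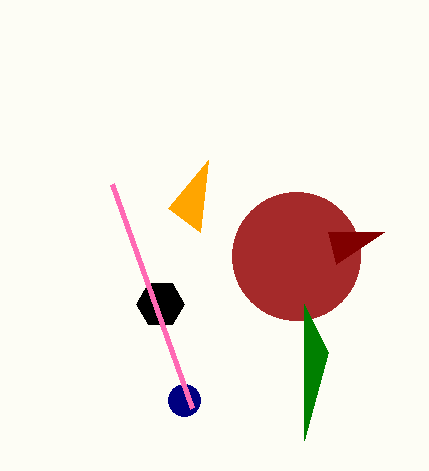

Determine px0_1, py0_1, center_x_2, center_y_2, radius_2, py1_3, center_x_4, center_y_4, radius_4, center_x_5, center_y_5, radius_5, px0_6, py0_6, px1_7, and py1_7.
px0_1 = 208, py0_1 = 160, center_x_2 = 296, center_y_2 = 256, radius_2 = 64, py1_3 = 232, center_x_4 = 160, center_y_4 = 304, radius_4 = 24, center_x_5 = 184, center_y_5 = 400, radius_5 = 16, px0_6 = 192, py0_6 = 408, px1_7 = 328, py1_7 = 352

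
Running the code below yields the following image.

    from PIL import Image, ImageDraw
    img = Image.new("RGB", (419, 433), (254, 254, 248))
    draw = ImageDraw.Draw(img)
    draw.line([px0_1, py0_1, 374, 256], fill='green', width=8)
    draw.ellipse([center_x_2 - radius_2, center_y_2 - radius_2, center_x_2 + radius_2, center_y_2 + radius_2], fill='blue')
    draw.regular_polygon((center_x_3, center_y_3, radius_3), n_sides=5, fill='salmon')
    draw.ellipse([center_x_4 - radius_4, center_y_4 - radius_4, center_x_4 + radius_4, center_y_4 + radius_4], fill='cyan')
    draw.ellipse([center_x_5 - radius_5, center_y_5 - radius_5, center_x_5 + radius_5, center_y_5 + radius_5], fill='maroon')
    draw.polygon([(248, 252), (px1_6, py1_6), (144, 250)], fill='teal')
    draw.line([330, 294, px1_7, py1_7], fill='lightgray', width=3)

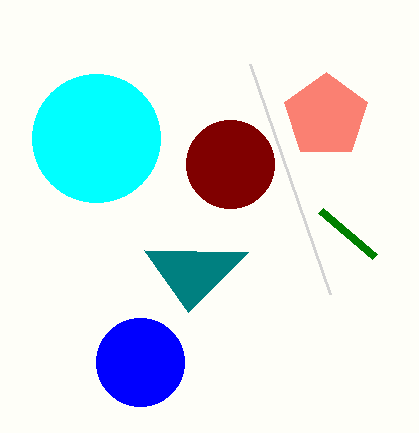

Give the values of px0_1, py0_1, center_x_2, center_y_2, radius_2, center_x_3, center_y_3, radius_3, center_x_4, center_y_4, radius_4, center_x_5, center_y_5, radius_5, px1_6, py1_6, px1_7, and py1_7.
px0_1 = 320, py0_1 = 210, center_x_2 = 140, center_y_2 = 362, radius_2 = 44, center_x_3 = 326, center_y_3 = 116, radius_3 = 44, center_x_4 = 96, center_y_4 = 138, radius_4 = 64, center_x_5 = 230, center_y_5 = 164, radius_5 = 44, px1_6 = 188, py1_6 = 312, px1_7 = 250, py1_7 = 64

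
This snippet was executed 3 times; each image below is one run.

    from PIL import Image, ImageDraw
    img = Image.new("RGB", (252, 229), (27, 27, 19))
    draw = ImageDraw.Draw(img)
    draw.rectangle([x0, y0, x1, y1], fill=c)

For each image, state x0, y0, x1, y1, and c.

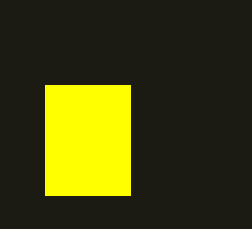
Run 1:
x0 = 45; y0 = 85; x1 = 130; y1 = 195; c = 'yellow'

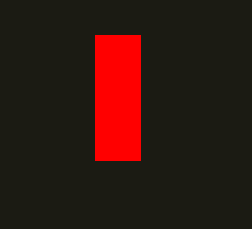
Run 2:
x0 = 95; y0 = 35; x1 = 140; y1 = 160; c = 'red'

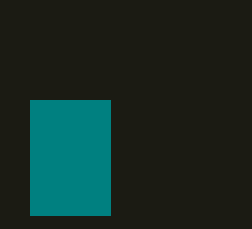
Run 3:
x0 = 30; y0 = 100; x1 = 110; y1 = 215; c = 'teal'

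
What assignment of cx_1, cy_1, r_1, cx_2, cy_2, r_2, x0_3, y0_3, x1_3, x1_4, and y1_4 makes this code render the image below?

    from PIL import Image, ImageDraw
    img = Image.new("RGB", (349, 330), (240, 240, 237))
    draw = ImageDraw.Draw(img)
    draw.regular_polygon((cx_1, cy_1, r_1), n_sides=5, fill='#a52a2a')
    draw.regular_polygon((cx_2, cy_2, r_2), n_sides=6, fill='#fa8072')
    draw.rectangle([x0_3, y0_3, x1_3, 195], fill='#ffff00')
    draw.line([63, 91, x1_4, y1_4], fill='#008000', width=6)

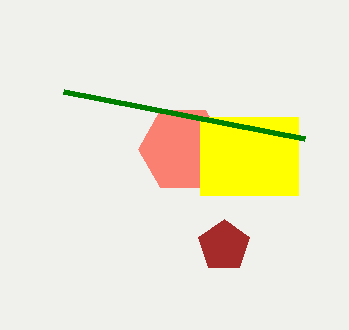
cx_1 = 224
cy_1 = 246
r_1 = 27
cx_2 = 183
cy_2 = 149
r_2 = 45
x0_3 = 200
y0_3 = 117
x1_3 = 298
x1_4 = 304
y1_4 = 138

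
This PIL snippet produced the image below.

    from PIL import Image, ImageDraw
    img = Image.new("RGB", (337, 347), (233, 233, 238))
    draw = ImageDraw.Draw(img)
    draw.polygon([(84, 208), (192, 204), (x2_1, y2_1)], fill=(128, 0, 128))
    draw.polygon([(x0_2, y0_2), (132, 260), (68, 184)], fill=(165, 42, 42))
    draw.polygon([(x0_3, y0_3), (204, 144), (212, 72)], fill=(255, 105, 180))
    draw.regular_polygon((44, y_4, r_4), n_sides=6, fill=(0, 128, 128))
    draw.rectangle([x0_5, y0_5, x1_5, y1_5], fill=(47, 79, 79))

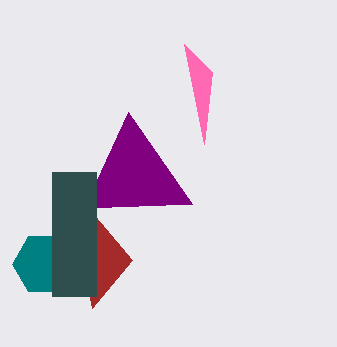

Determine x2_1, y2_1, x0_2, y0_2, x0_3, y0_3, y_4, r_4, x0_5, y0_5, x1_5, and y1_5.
x2_1 = 128
y2_1 = 112
x0_2 = 92
y0_2 = 308
x0_3 = 184
y0_3 = 44
y_4 = 264
r_4 = 32
x0_5 = 52
y0_5 = 172
x1_5 = 96
y1_5 = 296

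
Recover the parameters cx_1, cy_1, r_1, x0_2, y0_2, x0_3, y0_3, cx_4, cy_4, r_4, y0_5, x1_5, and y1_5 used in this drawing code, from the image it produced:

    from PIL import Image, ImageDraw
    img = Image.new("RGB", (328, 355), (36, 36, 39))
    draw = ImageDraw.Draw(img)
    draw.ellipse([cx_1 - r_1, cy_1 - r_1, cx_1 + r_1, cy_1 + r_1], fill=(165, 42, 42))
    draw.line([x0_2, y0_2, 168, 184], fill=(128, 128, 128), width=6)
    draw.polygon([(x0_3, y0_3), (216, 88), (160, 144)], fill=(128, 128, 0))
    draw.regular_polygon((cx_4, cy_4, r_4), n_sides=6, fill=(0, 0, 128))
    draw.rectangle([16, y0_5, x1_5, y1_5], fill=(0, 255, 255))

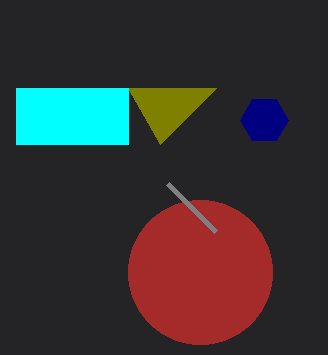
cx_1 = 200; cy_1 = 272; r_1 = 72; x0_2 = 216; y0_2 = 232; x0_3 = 128; y0_3 = 88; cx_4 = 264; cy_4 = 120; r_4 = 24; y0_5 = 88; x1_5 = 128; y1_5 = 144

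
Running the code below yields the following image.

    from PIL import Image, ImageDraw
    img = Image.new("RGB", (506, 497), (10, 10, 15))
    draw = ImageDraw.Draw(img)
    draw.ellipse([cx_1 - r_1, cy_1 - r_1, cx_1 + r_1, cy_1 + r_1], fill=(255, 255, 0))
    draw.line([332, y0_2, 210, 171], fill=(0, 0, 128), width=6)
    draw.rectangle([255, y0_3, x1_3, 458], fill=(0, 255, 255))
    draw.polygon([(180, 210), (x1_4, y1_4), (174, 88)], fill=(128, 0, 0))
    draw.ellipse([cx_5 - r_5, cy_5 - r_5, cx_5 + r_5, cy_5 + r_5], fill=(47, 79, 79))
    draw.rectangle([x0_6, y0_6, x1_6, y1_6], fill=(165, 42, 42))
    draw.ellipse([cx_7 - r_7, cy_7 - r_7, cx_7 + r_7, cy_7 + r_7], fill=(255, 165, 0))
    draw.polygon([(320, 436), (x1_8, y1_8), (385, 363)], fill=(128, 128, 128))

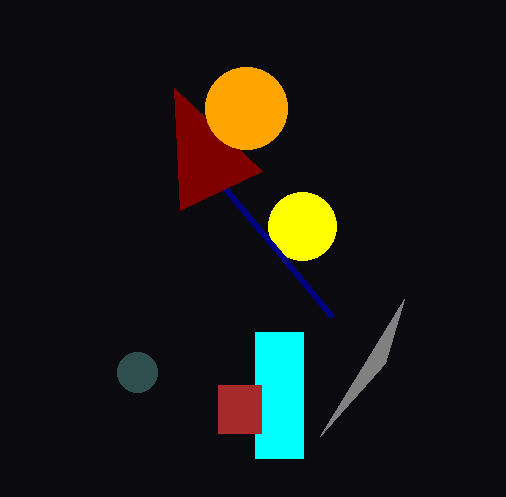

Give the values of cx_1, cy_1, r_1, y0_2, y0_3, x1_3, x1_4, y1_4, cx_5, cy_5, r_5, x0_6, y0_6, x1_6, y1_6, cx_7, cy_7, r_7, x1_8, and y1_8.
cx_1 = 302, cy_1 = 226, r_1 = 34, y0_2 = 317, y0_3 = 332, x1_3 = 303, x1_4 = 262, y1_4 = 171, cx_5 = 137, cy_5 = 372, r_5 = 20, x0_6 = 218, y0_6 = 385, x1_6 = 261, y1_6 = 433, cx_7 = 246, cy_7 = 108, r_7 = 41, x1_8 = 404, y1_8 = 299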